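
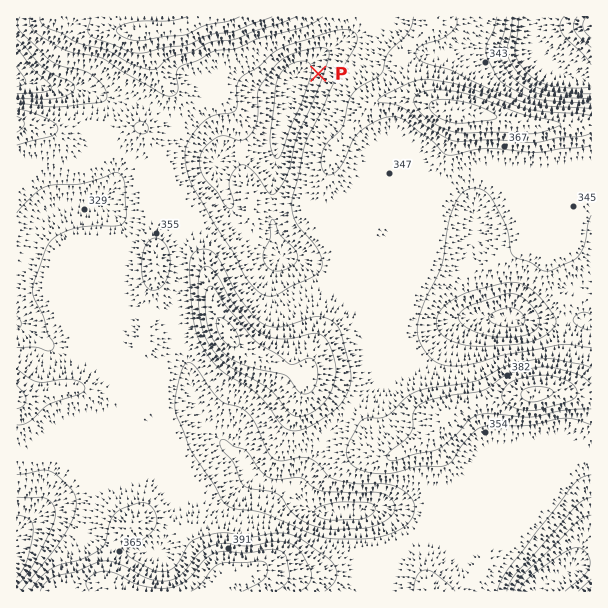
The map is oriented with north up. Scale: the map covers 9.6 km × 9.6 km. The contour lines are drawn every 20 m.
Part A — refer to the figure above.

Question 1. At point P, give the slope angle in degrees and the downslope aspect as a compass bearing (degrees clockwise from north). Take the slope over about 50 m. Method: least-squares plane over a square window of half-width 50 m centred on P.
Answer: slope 6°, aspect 285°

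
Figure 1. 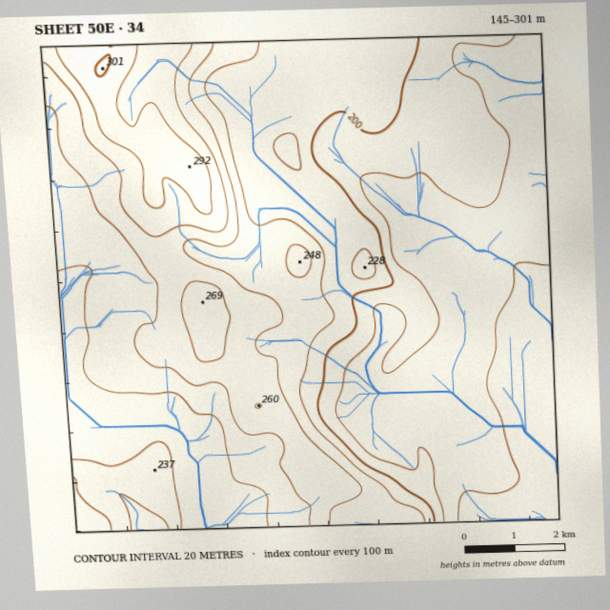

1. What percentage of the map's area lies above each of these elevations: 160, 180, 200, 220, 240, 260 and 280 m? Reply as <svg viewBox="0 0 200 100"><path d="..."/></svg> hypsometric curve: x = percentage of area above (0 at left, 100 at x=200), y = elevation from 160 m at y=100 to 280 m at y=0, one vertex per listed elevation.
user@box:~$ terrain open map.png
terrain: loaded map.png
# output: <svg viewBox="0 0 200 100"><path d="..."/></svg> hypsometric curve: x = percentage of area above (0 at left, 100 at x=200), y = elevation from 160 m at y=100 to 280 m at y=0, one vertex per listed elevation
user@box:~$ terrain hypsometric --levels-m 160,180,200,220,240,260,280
<svg viewBox="0 0 200 100"><path d="M187 100l-40-17-23-16-42-17-39-17-24-16-12-17"/></svg>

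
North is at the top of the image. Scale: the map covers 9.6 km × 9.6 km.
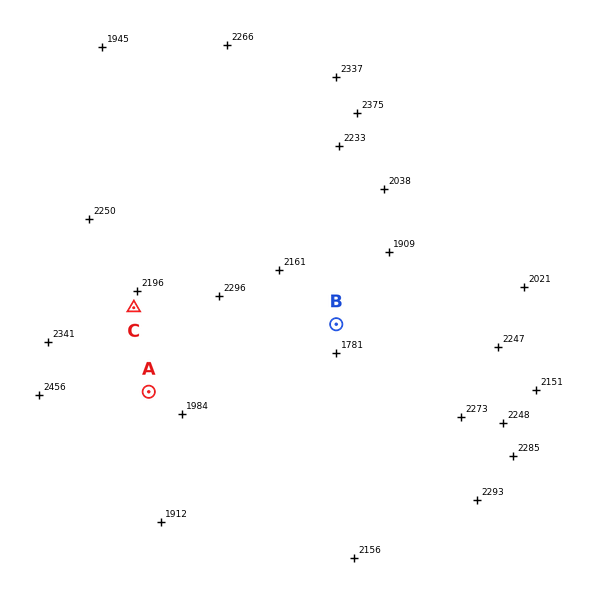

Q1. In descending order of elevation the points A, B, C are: C A B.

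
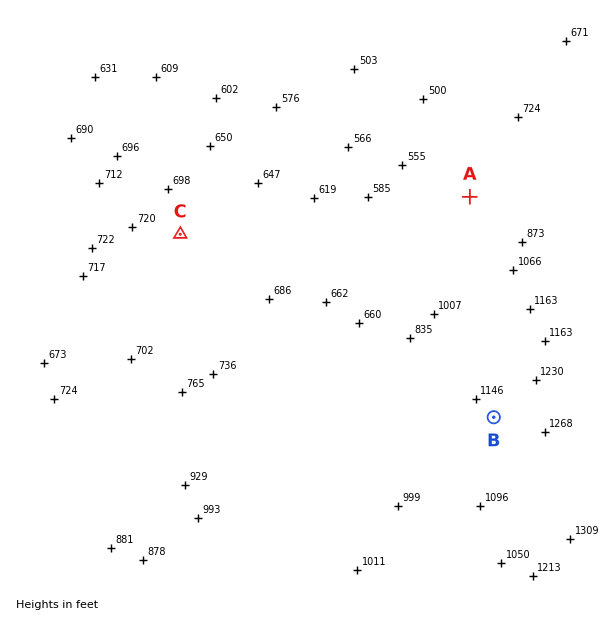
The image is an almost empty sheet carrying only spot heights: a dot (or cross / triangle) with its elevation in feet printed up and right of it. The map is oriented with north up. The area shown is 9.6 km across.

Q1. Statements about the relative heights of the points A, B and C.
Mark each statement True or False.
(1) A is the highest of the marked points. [False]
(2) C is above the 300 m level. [False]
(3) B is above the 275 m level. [True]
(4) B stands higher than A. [True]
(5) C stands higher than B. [False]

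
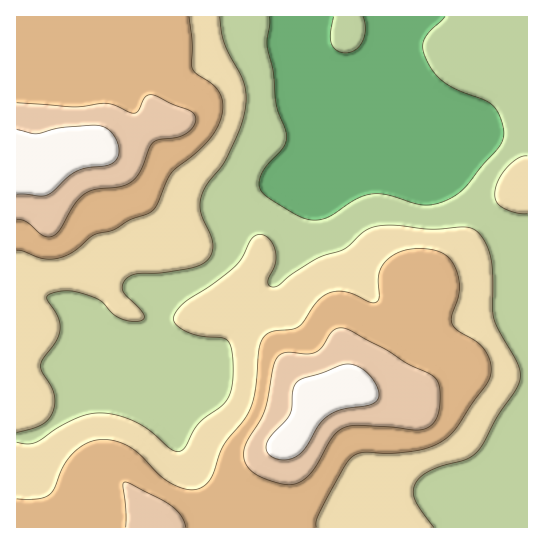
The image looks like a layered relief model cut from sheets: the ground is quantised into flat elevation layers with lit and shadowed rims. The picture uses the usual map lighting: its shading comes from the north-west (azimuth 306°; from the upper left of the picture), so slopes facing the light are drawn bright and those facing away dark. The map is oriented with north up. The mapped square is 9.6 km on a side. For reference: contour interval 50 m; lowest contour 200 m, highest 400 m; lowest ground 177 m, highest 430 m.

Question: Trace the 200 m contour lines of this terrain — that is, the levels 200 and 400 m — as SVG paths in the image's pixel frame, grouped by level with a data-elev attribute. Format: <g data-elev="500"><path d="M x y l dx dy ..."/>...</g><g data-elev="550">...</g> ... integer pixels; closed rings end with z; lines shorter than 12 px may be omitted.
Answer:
<g data-elev="200"><path d="M334 17l-4 17 1 9 6 7 9 3 9-3 8-9 2-12-2-12"/><path d="M445 17l-15 14-6 8-1 8 3 11 8 15 11 10 14 8 27 10 9 6 5 10 3 12 1 8-3 8-36 43-10 7-10 6-12 4-11 0-35-10-16-1-16 5-26 18-14 3-10-1-14-7-24-15-7-10 0-8 3-8 20-22 4-11-1-8-9-24-4-35-6-24 2-30"/></g><g data-elev="400"><path d="M278 459l12 0 10-5 7-9 13-22 11-9 11-5 25-3 9-4 2-4 1-7-4-8-5-8-12-9-12-2-43 14-6 4-4 8-1 17-2 7-4 7-15 14-5 10 0 5 2 4z"/><path d="M17 194l24 2 6-1 7-4 14-14 9-6 9-3 19-2 7-3 5-5 2-7-1-8-4-8-7-6-6-3-38 1-26 7-20-4"/></g>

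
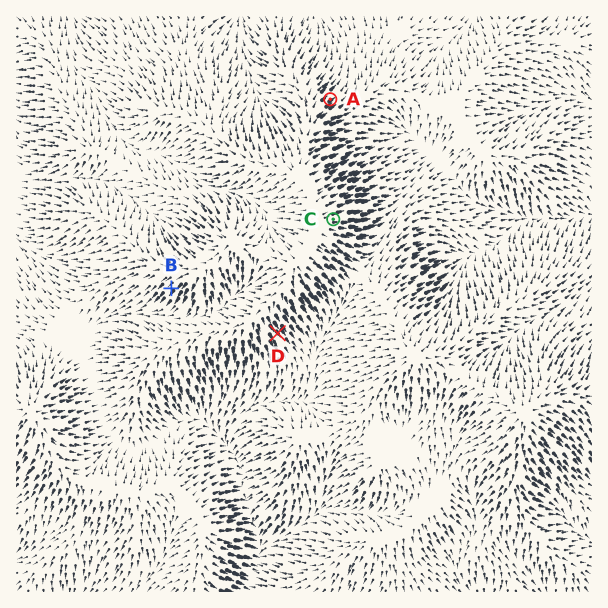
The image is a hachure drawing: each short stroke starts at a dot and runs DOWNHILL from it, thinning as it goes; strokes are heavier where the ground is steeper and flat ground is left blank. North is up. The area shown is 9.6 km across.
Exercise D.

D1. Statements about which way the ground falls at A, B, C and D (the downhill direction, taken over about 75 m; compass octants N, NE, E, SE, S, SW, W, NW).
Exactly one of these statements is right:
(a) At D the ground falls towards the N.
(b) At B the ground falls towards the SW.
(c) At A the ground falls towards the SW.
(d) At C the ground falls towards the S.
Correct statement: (b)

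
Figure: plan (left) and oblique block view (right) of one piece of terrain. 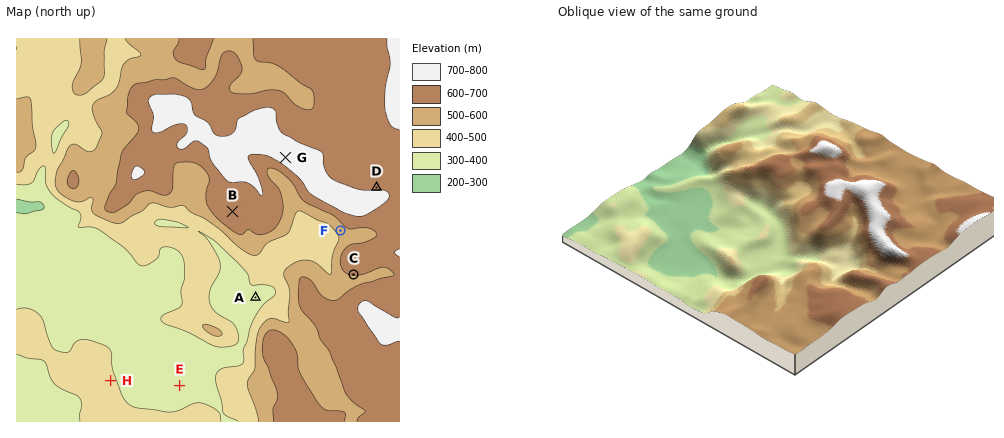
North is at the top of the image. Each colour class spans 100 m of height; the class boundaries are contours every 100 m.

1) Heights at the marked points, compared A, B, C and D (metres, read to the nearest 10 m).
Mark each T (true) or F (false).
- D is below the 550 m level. F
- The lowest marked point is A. T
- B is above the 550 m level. T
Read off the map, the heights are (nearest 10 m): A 390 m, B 660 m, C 610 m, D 690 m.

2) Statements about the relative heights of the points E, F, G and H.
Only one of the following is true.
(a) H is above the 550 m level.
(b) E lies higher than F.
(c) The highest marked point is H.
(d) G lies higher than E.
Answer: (d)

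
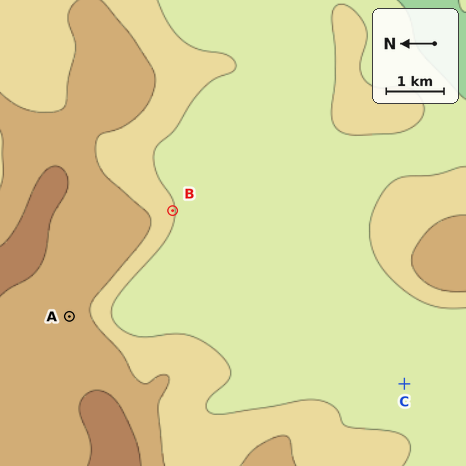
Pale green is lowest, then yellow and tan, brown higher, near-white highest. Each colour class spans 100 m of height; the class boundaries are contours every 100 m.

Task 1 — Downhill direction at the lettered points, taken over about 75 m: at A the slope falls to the SE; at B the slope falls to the S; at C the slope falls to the E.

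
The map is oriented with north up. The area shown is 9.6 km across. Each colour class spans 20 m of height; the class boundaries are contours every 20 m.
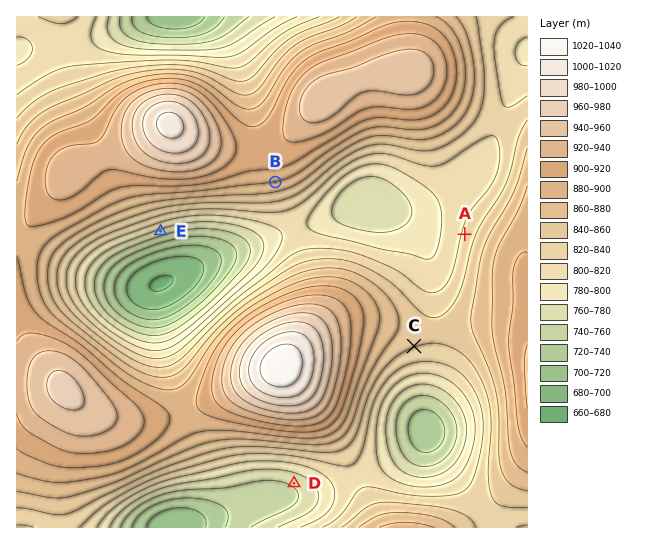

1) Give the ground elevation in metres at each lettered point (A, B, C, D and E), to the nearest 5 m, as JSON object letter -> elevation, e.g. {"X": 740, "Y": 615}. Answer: {"A": 825, "B": 880, "C": 840, "D": 765, "E": 775}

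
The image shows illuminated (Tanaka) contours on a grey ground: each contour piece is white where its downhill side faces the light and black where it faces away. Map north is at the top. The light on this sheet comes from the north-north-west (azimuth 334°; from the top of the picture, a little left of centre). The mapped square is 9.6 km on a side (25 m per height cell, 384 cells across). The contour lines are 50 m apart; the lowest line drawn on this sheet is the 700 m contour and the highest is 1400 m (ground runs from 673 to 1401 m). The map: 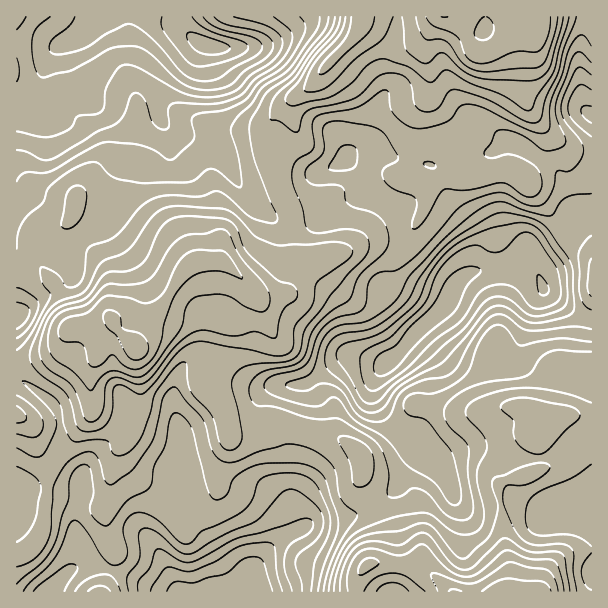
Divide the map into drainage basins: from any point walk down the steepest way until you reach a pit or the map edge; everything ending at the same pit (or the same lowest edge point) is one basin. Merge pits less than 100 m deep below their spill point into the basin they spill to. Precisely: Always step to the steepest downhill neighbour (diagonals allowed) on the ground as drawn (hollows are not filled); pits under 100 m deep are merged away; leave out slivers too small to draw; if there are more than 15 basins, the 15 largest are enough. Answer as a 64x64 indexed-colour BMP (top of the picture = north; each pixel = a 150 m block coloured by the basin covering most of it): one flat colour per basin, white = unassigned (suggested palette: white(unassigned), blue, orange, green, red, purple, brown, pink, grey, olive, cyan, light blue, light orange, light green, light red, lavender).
<image width="64" height="64" href="data:image/bmp;base64,Qk12CAAAAAAAAHYAAAAoAAAAQAAAAEAAAAABAAQAAAAAAAAIAAATCwAAEwsAABAAAAAAAAAA////ALR3HwAOf/8ALKAsACgn1gC9Z5QAS1aMAMJ34wB/f38AIr28AM++FwDox64AeLv/AIrfmACWmP8A1bDFADMzMzMzMzMzMzMzMzMzMzMzMzMiIiIiIhERERIiIiIiMzMzMzMzMzMzMzMzMzMzMzMzMyIiIiIhEREREiIiIiIzMzMzMzMzMzMzMzMzMzMzMzMzMiIiIRERERESIiIiIjMzMzMzMzMzMzMzMzMzMzMzMzMzERERERERERIiIiIiMzMzMzMzMzMzMzMzMzMzMzMzMzMxERERERERIiIiIiIzMzMzMzMzMzMzMzMzMzMzMzMzMzEREREREREiIiIiIjMzMzMzMzMzMzMzMzMzMzMzMzMzMRERERERESIiIiIiMzMzMzMzMzMzMzMzMzMzMzMzMzMxERERERERIiIiIiIzMzMzMzMzMzMzMzMzMzMzMzMzMxEREREREREiIiIiIjMzMzMzMzMzMzMzMzMzMzMzMzMzERERERERESIiIiIiMzMzMzMzMzMzMzMzMzMzMzMzMzERERERERERIiIiIiIzMzMzMzMzMzMzMzMzMzMzMzMzMREREREREREiIiIiIjMzMzMzMzMzMzMzMzMzMzMzMzMRERERERERERIiIiIiMzMzMzMzMzMzMzMzMzMzMzMzMxEREREREREREREiIiIzMzMzMzMzMzMzMzMzMzMzMzMzERERERERERERESIiIjMzMzMzMzMzMzMzMzMzMzMzMzMRERERERERERERIiIiMzMzMzMzMzMzMzMzMzMzMzMzMREREREREREREREiIiIzMzMzMzMzMzMzMzMzMzMzMxERERERERERERERERIiIjMzMzMzMzMzMzMzMxMzMzEREREREREREREREREREiIiMzMzMzMzMzMzMzMxERERERERERERERERERERERESIjMzMzMzMzMzMzMzMzERERERERERERERERERERERERMzMzMzMzMzMzMzMzMzERERERERERERERERERERERERETMzMzMzMzMzMzMzMzERERERERERERERERERERERERERMzMzMzMzMzMzMzMzMREREREREREREREREREREREREREzMzMzMzMzMzMzMzMxERERERERERERERERERERERERERMzMzMzMzMzMzMzMzERERERERERERERERERERERERERERFERDMzMzMzMzMzMxEREREREREREREREREREREREREREUREQzMzMzMzMzMzERERERERERERERERERERERERERERRERDMzMzIjMzMzMRERERERERERERERERERERERERERFEREQiMzIiMzMzMxEREREREREREREREREREREREREREURERCIiIiIjMzMzERERERERERERERERERERERERERERRERCIiIiIiIzMzMRERERERERERERERERERERERERERFEREIiIiIiIiMzMREREREREREREREREREREREREREREUREQiIiIiIiIzMxEREiIhERERERERERERERERERERERREQiIiIiIiIiMzEREiIiIRERERERERERERERERERERFEQiIiIiIiIiIjMREiIiIhERERERERERERERERERERESIiIiIiIiIiIiIxEiIiIiERERERERERERERERERERERIiIiIiIiIiIiIiIiIiIiIREREREREREREREREREREREiIiIiIiIiIiIiIiIiIiIhERERERERERERERERERERESIiIiIiIiIiIiIiIiIiIiERERERERERERERERERERERIiIiIiIiIiIiIiIiIiIiIREREREREREREREREREREREiIiIiIiIiIiIiIiIiIiIhERERERERERERERERERERESIiIiIiIiIiIiIiIiIiIhERERERERERERERERERERERIiIiIiIiIiIiIiIiIiIiEREREREREREREREREREREREiIiIiIiIiIiIiIiIiIiIRERERERERERERERERERERESIiIiIiIiIiIiIiIiIiIRERERERERERERERERERERERIiIiIiIiIiIiIiIiIiIhEREREREREREREREREREREREiIiIiIiIiIiIiIiIiIiERERERERERERERERERERERESIiIiIiIiIiIiIiIiIiIRERERERERERERERERERERERIiIiIiIiIiIiIiIiIiIhEREREREREREREREREREREREiIiIiIiIiIiIiIiIiIhERERERERERERERERERERERESIiIiIiIiIiIiIiIiIiERERERERERERERERERERERERIiIiIiIiIiIiIiIiIiIREREREREREREREREREREREREiIiIiIiIiIiIiIiIiIiERERERERERERERERERERERESIiIiIiIiIiIiIiIiIiIhERERERERERERERERERERERIiIiIiIiIiIiIiIiIiIiIhEREREREREREREREREREREiIiIiIiIiIiIiIiIiIiIiIRERERERERERERERERERESIiIiIiIiIiIiIiIiIiIiIiERERERERERERERERERERIiIiIiIiIiIiIiIiIiIiIiIhEREREREREREREREREREiIiIiIiIiIiIiIiIiIiIiIiERERERERERERERERERESIiIiIiIiIiIiIiIiIiIiIiIhERERERERESIRERERERIiIiIiIiIiIiIiIiIiIiIiIiIRERERERESIiIREREREiIiIiIiIiIiIiIiIiIiIiIiIiERERERERIiIiIhERESIiIiIiIiIiIiIiIiIiIiIiIiIRERERERIiIiIiERER"/>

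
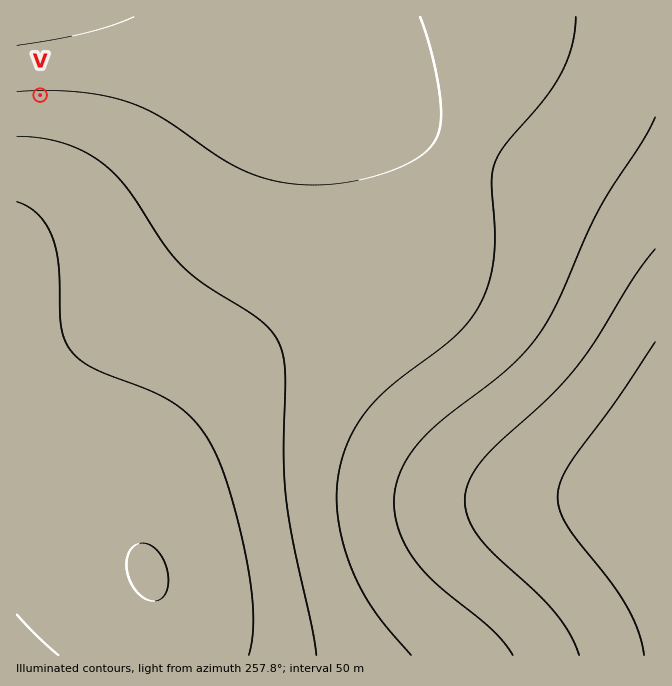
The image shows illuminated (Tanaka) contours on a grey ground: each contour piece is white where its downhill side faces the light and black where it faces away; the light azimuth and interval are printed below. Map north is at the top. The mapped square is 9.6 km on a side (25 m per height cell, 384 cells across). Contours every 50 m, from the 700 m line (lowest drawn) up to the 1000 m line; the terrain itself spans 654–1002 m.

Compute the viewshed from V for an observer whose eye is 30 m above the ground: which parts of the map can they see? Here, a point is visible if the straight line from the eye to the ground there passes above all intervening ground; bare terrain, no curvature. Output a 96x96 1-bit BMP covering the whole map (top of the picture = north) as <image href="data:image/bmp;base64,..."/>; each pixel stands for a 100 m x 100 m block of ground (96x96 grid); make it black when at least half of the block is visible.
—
<image width="96" height="96" href="data:image/bmp;base64,Qk2+BAAAAAAAAD4AAAAoAAAAYAAAAGAAAAABAAEAAAAAAIAEAAATCwAAEwsAAAIAAAAAAAAA////AAAAAAAAAAAAAAAAAAAAAAAAAAAAAAAAAAAAAAAAAAAAAAAAAAAAAAAAAAAAAAAAAAAAAAAAAAAAAAAAAAAAAAAAAAAAAAAAAAAAAAAAAAAAAAAAAAAAAAAAAAAAAAAAAAAAAAAAAAAAAAAAAAAAAAAAAAAAAAAAAAAAAAAAAAAAAAAAAAAAAAAAAAAAAAAAAAAAAAAAAAAAAAAAAAAAAAAAAAAAAAAAAAAAAAAAAAAAAAAAAAAAAAAAAAAAAAAAAAAAAAAAAAAAAAAAAAAAAAAAAAAAAAAAAAAAAAAAAAAAAAAAAAAAAAAAAAAAAAAAAAAAAAAAAAAAAAAAAAAAAAAAAAAAAAAAAAAAAAAAAAAAAAAAAAAAAAAAAAAAAAAAAAAAAAAAAAAAAAAAAAAAAAAAAAAAAAAAAAAAAAAAAAAAAAAAAAAAAAAAAAAAAAAAAAAAAAAAAAAAAAAAAAAAAAAAAAAAAAAAAAAAAAAAAAAAAAAAAAAAAAAAAAAAAAAAAAAAAAAAAAAAAAAAAAAAAAAAAAAAAAAAAAAAAAAAAAAAAAAAAAAAAAAAAAAAAAAAAAAAAAAAAAAAAAAAAAAAAAAAAAAAAAAAAAAAAAAAAAAAAAAAAAAAAAAAAAAAAAAAAAAAAAAAAAAAAAAAAAAAAAAAAAAAAAAAAAAAAAAAAAAAAAAAAAAAAAAAAAAAAAAAAAAAAAAAAAAAAAAAAAAAAAAAAAAAAAAAAAAAAAAAAAAAAAAAAAAAAAAAAAAAAAAAAAAAAAAAAAAAAAAAAAAAAAAAAAAAAAAAAAAAAAAAAAAAAAAAAAAAAAAAAAAAAAAAAAAAAAAAAAAAAAAAAAAAAAAAAAAAAAAAAAAAAAAAAAAAAAOAAAAAAAAAAAAAAA/wAAAAAAAAAAAAAB/8AAAAAAAAAAAAAD//AAAAAAAAAAAAAH//gAAAAAAAAAAAAH//4AAAAAAAAAAAAP//8AAAAAAAAAAAAf//+AAAAAAAAAAAA////AAAAAAAAAAAA////gAAAAAAAAAAB////gAAAAAAAAAAD////wAAAAAAAAAAD////4AAAAAAAAAAH////4AAAAAAAAAAP////8AAAAAAAAAAf////+AAAADAAAAA/////+AAAAD8AAAA//////AAAAD/gAAD//////AAAAD/4AAH//////gAAAD/+AAP//////wAAAD//gA///////wAAAD//4B///////4AAAD///////////4AAAD///////////8AAAD///////////8AAAD///////////8AAAD///////////+AAAD///////////+AAAD///////////+AAAD////////////AAAD////////////AAAD////////////AAAD////////////AAAD////////////AAAD////////////AAAD////////////AAAD////////////AAAD////////////AAAD////////////AAAD////////////AAAD////////////AAAA="/>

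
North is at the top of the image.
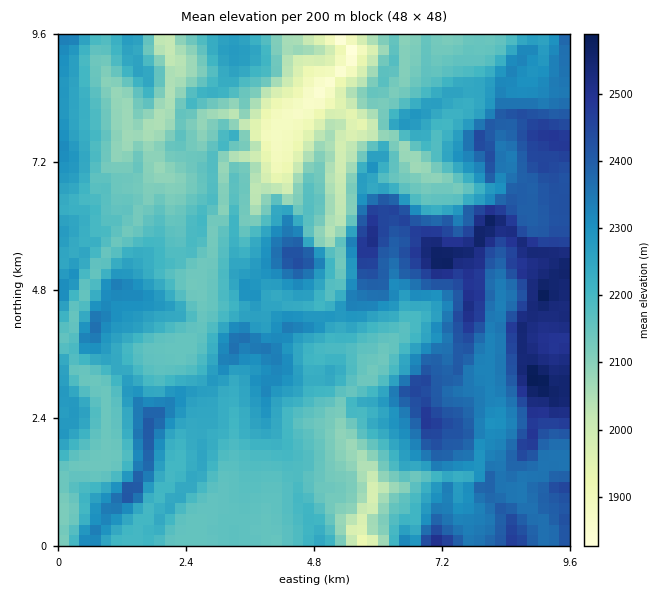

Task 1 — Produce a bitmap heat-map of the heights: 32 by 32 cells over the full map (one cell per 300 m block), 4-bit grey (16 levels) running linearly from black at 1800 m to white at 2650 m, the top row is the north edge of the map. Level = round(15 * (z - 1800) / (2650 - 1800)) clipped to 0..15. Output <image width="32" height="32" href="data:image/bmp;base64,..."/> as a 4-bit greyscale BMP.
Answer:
<image width="32" height="32" href="data:image/bmp;base64,Qk12AgAAAAAAAHYAAAAoAAAAIAAAACAAAAABAAQAAAAAAAACAAATCwAAEwsAABAAAAAAAAAAAAAAABEREQAiIiIAMzMzAERERABVVVUAZmZmAHd3dwCIiIgAmZmZAKqqqgC7u7sAzMzMAN3d3QDu7u4A////AGiYd3ZmZmZ3hjNZnLqry6tnmXeGZmZmd3U0Z4qpqrqrZ5qXh2ZmZndmU1Z5maqqq2eJuXh3Z2Z3ZlRGeJmqqrtmZ5qHh2d3d2ZUV3iImqqqdmZ6h4h3d3dlVWiaqpq7qodmipeId3d3ZVZ4q7qZrKqYZoqoiHeIdmVniby7may8iGaKqYh4iHdmd4q7upmszYdmmImIiJmHdnebu6qZvd2GZ4d3iIiZmIhmebu6mr7td4h2ZniZmZd3dmirqprN3WiYdmZnmqmYd3ZniaupzcxoqYh3Z4qZmYiHdnmsqs3Nd5mYiHZ4iJiJmYd4rLq93YaJmYdmeJiId6qomazKrO2XeZh2ZnmYmYabqau8ur3diGiId2Z4mbuWnKvN3MrM3Yh2d3d2d4q6dqy7zd3bzdyIdmd2dnd5p1Wcu8y83Mu7iHdmZnZmZ5dUfLyqqt26u4d2ZmZnZkdmZGq6dniauruHdmZVZ2ZERmRodmZmiaq7mGZmVWdWQjVUaXZVeKqru5h1VVZmVDIkVEeFZ4m6q8yYdVVWZnYxI0Q0ZneJuqzMiHVVRlVUMhI0M2mHeKu7u4h1VlZ2VUIhI0VniIiKqqqHZWdVd3ZkMhJGZmeIiZmal2Z4ZFaIdkIhJWZmd3mZmpdnh1RXiIZEMhNmZmZnmZqYd4dFZ4h2VDEkZmZmZniK"/>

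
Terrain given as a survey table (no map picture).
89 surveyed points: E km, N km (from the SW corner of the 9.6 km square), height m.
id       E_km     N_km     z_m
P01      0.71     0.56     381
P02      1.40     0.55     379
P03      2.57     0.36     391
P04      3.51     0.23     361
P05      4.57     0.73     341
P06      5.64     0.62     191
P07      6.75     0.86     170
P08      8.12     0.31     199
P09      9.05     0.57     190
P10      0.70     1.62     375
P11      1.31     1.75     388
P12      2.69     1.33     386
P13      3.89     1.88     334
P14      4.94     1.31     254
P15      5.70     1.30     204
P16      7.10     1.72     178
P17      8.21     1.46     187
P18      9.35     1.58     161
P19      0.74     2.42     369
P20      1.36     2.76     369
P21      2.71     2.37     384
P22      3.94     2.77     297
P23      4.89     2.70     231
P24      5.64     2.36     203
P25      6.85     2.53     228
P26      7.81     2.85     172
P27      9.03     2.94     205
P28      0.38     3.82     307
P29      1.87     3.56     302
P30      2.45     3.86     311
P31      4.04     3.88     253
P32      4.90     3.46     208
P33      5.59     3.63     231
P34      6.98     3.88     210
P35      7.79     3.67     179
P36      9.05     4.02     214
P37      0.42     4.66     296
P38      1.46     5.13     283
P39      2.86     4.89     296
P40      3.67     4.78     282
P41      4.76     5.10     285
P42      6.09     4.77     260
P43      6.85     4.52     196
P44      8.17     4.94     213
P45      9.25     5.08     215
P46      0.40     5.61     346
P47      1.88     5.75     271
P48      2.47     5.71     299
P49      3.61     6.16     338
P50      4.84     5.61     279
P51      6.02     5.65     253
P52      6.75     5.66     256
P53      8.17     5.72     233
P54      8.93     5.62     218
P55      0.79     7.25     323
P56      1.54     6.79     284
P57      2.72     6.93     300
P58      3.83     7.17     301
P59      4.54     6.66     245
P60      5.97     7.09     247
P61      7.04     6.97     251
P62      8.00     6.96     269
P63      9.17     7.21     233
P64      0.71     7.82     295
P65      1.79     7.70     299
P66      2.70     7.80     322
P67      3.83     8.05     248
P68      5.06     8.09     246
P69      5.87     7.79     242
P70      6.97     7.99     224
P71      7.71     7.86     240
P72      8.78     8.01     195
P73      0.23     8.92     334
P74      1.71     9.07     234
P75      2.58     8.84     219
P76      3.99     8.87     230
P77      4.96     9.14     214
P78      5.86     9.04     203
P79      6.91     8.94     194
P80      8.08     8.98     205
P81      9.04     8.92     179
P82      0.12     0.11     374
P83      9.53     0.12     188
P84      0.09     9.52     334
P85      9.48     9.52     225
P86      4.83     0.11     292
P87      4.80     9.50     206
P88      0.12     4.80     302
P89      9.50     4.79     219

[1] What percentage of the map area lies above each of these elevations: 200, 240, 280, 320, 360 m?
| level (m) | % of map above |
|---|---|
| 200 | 86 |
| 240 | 58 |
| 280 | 39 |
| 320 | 21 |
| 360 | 10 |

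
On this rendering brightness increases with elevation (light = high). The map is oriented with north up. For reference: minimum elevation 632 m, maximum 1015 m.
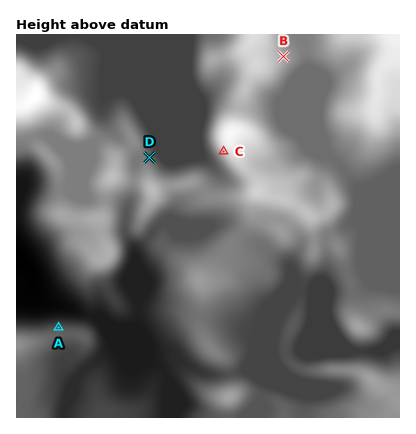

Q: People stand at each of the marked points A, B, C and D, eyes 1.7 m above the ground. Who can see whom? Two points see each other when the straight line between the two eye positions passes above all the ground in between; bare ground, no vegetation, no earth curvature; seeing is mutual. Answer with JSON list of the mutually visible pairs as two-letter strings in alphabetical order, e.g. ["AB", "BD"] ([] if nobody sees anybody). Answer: ["AC", "CD"]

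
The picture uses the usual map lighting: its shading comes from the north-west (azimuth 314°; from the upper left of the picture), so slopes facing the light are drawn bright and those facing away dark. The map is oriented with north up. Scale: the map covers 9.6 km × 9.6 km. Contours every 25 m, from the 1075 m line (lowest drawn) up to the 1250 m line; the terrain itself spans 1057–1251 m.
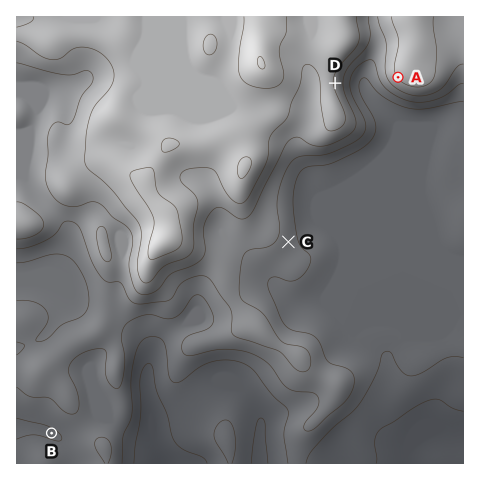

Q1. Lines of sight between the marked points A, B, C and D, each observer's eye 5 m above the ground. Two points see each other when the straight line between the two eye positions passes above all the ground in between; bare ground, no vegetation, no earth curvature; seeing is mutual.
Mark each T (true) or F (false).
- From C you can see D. F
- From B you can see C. F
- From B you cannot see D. T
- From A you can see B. F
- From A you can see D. T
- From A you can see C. T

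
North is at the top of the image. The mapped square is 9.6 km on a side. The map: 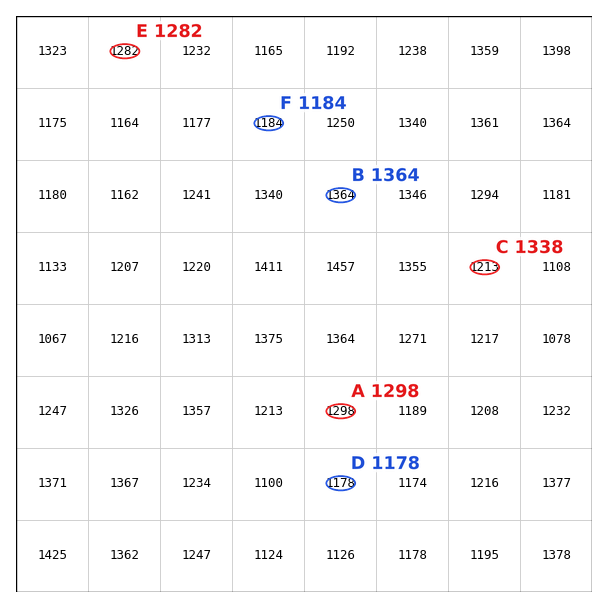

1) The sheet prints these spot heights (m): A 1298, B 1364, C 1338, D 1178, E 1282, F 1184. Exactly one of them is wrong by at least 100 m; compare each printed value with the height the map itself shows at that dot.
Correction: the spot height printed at C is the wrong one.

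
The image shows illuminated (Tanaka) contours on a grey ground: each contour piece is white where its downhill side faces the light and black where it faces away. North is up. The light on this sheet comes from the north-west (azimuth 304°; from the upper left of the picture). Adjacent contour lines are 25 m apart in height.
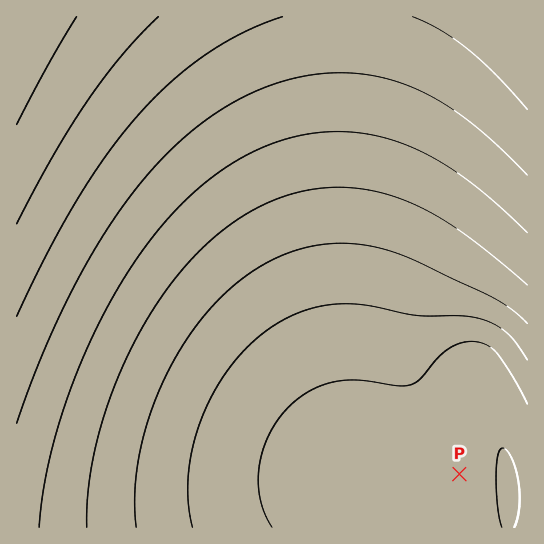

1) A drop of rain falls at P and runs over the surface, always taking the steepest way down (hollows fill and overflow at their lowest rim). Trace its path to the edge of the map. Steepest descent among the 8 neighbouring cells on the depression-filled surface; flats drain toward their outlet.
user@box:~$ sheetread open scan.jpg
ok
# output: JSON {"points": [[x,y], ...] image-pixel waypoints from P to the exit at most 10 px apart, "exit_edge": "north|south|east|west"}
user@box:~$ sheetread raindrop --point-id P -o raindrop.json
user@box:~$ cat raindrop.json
{"points": [[459, 474], [470, 474], [481, 474], [491, 474], [499, 477], [499, 487], [499, 498], [501, 509], [503, 519], [509, 527]], "exit_edge": "south"}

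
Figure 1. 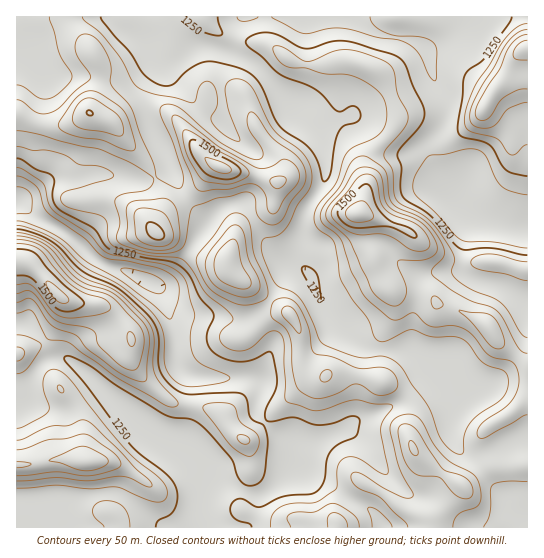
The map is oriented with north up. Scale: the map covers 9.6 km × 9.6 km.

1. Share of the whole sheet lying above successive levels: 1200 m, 93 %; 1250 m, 74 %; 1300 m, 49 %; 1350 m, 27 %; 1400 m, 13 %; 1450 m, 5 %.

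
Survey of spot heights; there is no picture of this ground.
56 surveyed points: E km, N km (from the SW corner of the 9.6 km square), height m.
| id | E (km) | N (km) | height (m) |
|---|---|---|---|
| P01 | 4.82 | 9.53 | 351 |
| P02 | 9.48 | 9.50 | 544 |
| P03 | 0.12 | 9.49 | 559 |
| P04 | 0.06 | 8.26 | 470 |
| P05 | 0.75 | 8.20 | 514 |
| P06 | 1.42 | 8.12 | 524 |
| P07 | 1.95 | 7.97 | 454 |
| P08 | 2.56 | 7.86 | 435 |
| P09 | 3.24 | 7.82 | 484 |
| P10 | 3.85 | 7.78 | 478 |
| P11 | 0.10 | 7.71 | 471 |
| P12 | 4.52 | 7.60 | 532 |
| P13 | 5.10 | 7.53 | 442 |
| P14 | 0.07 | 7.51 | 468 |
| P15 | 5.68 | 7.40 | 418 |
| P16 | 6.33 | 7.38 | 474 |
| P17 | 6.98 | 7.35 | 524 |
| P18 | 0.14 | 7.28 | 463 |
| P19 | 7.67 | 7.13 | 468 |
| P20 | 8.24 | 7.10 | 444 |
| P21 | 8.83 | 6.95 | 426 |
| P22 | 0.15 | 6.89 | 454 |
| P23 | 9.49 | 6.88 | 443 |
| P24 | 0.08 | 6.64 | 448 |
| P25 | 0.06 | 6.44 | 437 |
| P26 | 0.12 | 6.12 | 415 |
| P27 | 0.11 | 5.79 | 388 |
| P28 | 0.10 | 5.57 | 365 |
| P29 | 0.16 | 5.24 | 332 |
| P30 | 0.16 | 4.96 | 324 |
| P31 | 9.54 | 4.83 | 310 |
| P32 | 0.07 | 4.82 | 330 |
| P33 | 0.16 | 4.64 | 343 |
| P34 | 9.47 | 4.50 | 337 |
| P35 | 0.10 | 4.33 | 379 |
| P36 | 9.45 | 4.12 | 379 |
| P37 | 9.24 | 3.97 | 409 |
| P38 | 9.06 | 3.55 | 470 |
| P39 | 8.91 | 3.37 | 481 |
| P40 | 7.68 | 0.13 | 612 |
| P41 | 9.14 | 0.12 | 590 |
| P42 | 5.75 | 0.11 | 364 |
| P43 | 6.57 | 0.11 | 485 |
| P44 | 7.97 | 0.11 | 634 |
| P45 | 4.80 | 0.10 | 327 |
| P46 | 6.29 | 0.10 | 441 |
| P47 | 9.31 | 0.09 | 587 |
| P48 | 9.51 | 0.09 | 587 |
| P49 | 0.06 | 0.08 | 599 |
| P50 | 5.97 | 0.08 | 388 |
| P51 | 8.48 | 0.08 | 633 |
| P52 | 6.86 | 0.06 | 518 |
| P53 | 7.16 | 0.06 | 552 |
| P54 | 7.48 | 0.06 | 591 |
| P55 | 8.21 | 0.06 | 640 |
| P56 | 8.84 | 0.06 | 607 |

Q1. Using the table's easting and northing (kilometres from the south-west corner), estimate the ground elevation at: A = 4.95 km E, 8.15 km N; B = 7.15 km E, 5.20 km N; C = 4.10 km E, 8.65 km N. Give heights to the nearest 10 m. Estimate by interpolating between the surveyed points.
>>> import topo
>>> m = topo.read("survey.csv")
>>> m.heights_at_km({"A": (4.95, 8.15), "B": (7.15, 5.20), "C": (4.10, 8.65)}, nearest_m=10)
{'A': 430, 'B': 440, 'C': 420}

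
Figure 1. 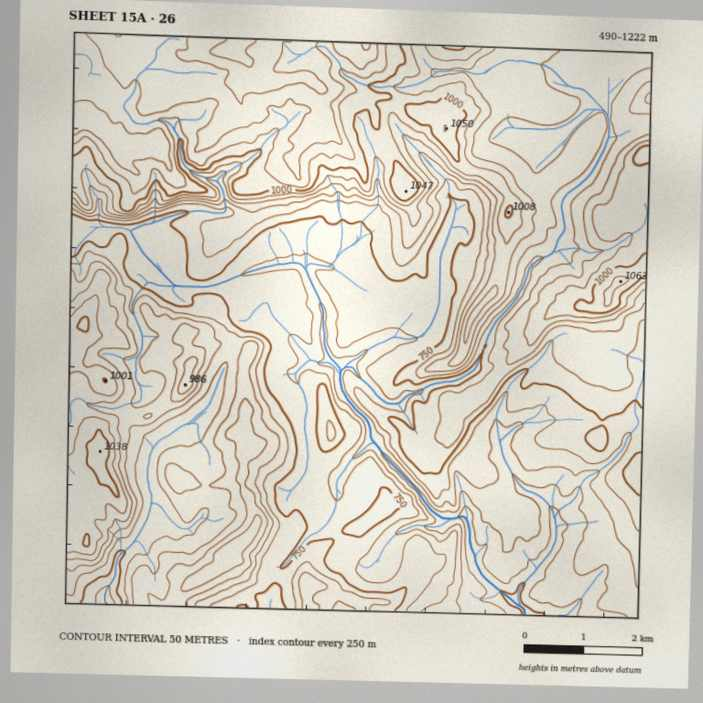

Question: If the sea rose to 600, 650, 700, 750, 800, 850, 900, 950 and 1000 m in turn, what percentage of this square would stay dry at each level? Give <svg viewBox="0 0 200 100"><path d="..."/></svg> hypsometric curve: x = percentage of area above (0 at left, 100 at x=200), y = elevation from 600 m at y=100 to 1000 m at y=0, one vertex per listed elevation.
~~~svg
<svg viewBox="0 0 200 100"><path d="M191 100l-9-12-12-13-34-13-24-12-27-12-24-13-16-13-16-12"/></svg>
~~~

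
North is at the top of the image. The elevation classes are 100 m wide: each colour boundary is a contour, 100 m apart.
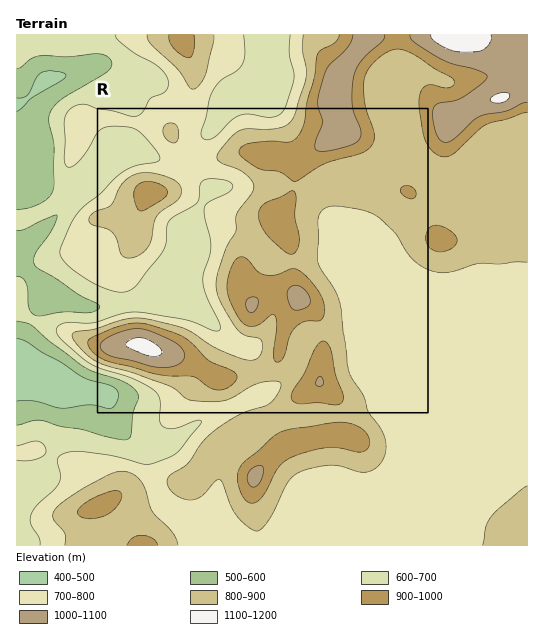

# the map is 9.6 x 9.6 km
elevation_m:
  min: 410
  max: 1130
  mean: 790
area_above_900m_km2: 14.5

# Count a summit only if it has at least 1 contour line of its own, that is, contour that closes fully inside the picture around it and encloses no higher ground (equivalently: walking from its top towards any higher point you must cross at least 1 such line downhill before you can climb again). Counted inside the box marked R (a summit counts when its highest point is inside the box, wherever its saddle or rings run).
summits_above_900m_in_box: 6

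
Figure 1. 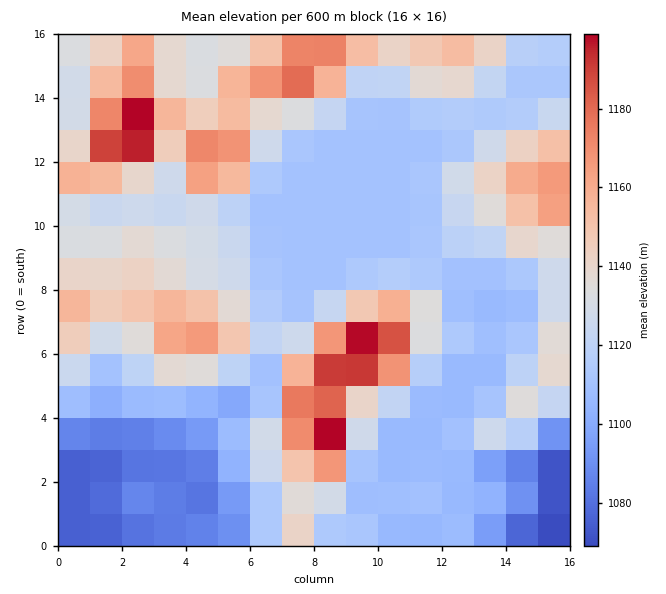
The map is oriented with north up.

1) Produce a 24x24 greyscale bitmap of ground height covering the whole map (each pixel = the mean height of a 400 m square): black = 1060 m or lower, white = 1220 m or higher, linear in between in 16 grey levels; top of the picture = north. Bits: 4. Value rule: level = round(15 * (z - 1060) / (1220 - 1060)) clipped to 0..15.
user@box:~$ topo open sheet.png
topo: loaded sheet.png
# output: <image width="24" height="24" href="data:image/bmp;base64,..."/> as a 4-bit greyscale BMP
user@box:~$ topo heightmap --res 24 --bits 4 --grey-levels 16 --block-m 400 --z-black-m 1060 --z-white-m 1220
<image width="24" height="24" href="data:image/bmp;base64,Qk2WAQAAAAAAAHYAAAAoAAAAGAAAABgAAAABAAQAAAAAACABAAATCwAAEwsAABAAAAAAAAAAAAAAABEREQAiIiIAMzMzAERERABVVVUAZmZmAHd3dwCIiIgAmZmZAKqqqgC7u7sAzMzMAN3d3QDu7u4A////ABEiIiM0eFVUREQyEREiIiI1eGRVRFVDIREjMiJFZ4VFVURDIREiIiNGeaZERUMyISIiIjNXitlURFVUITIzMzRWjOpUREV3U0RERERFfMllVERXdWVFZlVEfMqpZERGd3ZVeIdlat3chURFd4dmiqqGV63tllVVZ5h3mqmGVXm8l1REZ5mImYh1VVeJhlREV4iIh3ZlVVVWVVRVV3d3d3dlVVVVVVVWZ3d3d2ZlVVVVVWZoh2ZmZmZVVVVVVWZ4qodmZnhlVVVVVWeJqpqpdqyVVVVVVWeJqnrdp6ynVVVVVVZ4mWjeyIqXZVVVVVVmeGe9uHmYh3VVVWVVVmerl3iqq6dVZ3ZVVXeah3eavKh2eIhlVXaKh3d3qruYiJmGVg=="/>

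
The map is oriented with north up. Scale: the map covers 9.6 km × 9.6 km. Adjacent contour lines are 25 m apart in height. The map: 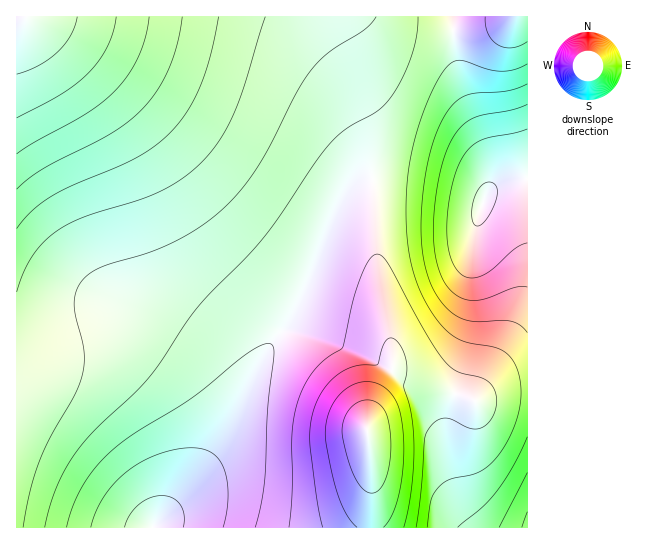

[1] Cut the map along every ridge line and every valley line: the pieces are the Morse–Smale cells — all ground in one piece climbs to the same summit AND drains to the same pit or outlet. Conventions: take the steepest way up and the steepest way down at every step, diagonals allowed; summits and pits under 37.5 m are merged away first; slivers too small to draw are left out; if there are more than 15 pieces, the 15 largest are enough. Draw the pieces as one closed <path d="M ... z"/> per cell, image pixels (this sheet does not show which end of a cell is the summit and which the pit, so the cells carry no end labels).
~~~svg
<path d="M101 16l-78 0-7 2 1 510 136 0 38-45 24-33 48-93 12-18 10-10 16-32 27-72 13-27 14-14 17-5-5-32-14-30-14-20-24-24-18-13-22-11-41-12-72-13z"/><path d="M371 180l-16 4-14 14-13 27-27 72-16 32-10 10-12 18-48 93-24 33-37 45 217-1 1-53-5-49 8-26 17-28 1-6-2-26-12-60-4-80z"/><path d="M527 179l-28 6-8 4-8 11-12-8-30-8-42-5-25 0-2 2 7 98 12 60 2 26-1 6-17 28-4 14 14-23 13-11 53 13 24 9 23-9 30-3z"/><path d="M453 16l-352 1 61 7 60 11 37 9 28 11 28 18 33 36 15 26 10 45 26-1 42 5 30 8 12 8 9-19 0-15-7-24-25-65-7-36z"/><path d="M402 379l-7 1-14 15-10 19-4 12 5 48-1 53 156 1 1-138-14-1-16 3-23 9-24-9z"/><path d="M527 16l-74 1 0 24 7 36 31 82 1 22-3 11 10-7 29-7z"/>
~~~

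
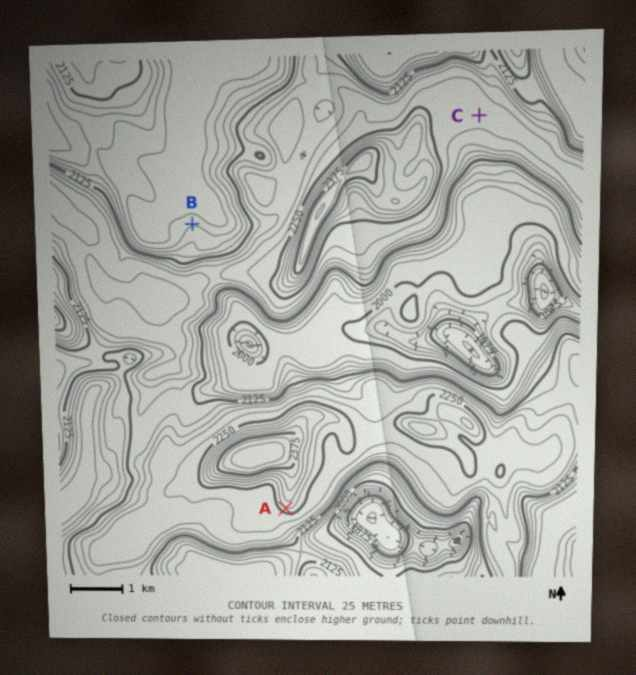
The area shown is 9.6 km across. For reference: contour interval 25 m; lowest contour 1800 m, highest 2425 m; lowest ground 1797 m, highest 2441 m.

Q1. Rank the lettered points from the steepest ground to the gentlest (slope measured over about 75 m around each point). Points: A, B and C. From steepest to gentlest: A B C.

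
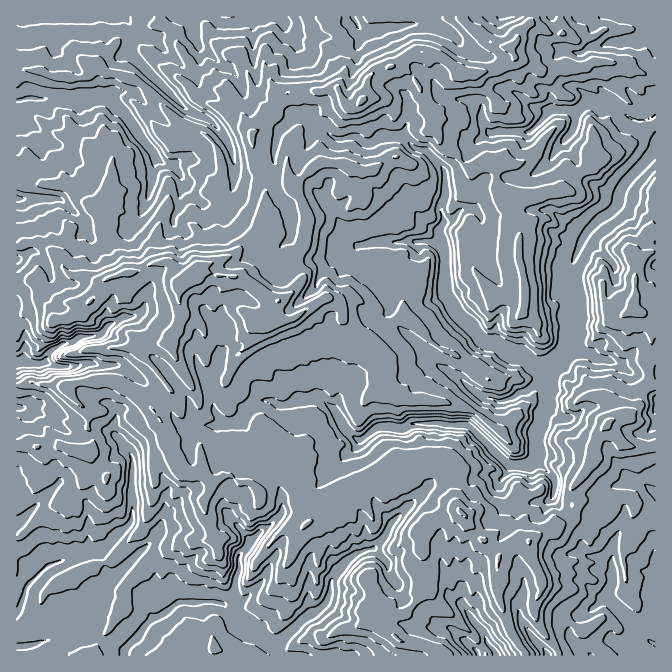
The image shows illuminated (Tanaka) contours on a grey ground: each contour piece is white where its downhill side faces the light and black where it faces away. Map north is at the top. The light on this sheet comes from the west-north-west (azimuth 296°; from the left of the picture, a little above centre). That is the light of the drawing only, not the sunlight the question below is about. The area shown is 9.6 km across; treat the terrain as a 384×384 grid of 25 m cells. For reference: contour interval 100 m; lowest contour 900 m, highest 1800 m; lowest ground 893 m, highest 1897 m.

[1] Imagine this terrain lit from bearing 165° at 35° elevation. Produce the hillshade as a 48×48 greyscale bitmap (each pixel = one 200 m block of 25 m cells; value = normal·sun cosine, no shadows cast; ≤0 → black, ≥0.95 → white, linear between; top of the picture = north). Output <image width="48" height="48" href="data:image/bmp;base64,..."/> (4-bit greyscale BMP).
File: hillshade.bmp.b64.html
<image width="48" height="48" href="data:image/bmp;base64,Qk32BAAAAAAAAHYAAAAoAAAAMAAAADAAAAABAAQAAAAAAIAEAAATCwAAEwsAABAAAAAAAAAAAAAAABEREQAiIiIAMzMzAERERABVVVUAZmZmAHd3dwCIiIgAmZmZAKqqqgC7u7sAzMzMAN3d3QDu7u4A////AKllV6yVVquHQ2pr3/7dyVEW67kvmNuKmauYZpy3VHl3VpyUa97buGRau6mOmry6mou7l4vKdDRFirznAEnKeZvLusfsq3ipumi7uWm7qWVXmszuoSR4es2qusvNzLZryoary4eru7zNqoze6EWHWLytqrye3MuLurdYvLeMzM7vvKnd3CSFeKvMqbyqqqu5q8plWKuJzczvx9fN3nAUmbrMqavHeaq6u93Kh3nIi9zN4put3vcUeLrMuozJu73KzM3e7Madhoq6yxid3v/YR7zNuGh77d3azJzd7e1s13imv7Nq3d7tInu9plM1rMzavKm83e+o64q6zftXm8zNsSeah1VCGrvLu8uJzd243Zi92s2nZ5u96zNDVDd4CLqamKy3rMy3zsmduou5hmmrzaZFVBEmVcypiqvLq5m2ncuJmYupl0R5q8qIdjAAc77LvLzNy5ame4iIiJmJqWEleJmGU5tiZGzO7ampiYfIeoiHd4iImXIAACIiGM+3ZlndulNVaJvKqZh2V4iIl2xgAAABe8q2MjfbpjRXq8yruLqZhmZmdq797bzMuUnIFDJ6t4iLu82pmrysyWd2abrv///+kiKaSJU0eN2ru824i7yrvKu6rLiru6l0fMd5U3dTSzMgFYh4qcmpy8vNzLmJhlRZzct4USEiWQABNGebq7jIzLu7u7qZmIi8gxSLcQAmeJyleZvMvavJrty7uruoiZu3ETfPxjibqc3+dSWIm8y7nv/su7qGealSOd3fyXvMypnv/5ITVsyrmu/u27lmipYjvM77mlfN25db7/2VV7q7l5zL3bmIiXRKvcrXiWR6yogzSu7sec3MqIWHa4iIiIWKq7ineWVFmJlVQ5zNiL7dylJaMjV4iamZmIiYiWZDh0Z3UhSKpTvKhTVHckWJh5uHl4mIqUM0d0SHQgACQgAjVHiHl3d3dUiGiImaukFXeqZkVWIAAAAASJmKupmHdlZ2iImqu3I1SWZFZpdCQjMyJqqJu7u7vMpliHiqzKUAFTNEaZqTN1VWVYmZq83czd2DaIiKztlAAzREeIq2GER3ZXiZes3cus25iZmc7/2VNKqYhnmZJUWJZniqmrvNzM2buYeL3ty4Q8uqdniJQmZoZ4eZ3LvNzcq5uodTaK3rUYZmd3mYVYZnaJd3vJd624nImqqmJK7uo1VmiHh1q8mGiJeHVTMSZI3JVWZ7UWm8yUV3dnY3qst1mKhoRWeER766ciMXszdmqlZnQ0JKh1NadZtXi+7sy7y7q7uRiCJVemZDIhOZdTeahGu6u9//25iZre3JW0FZqpiHd1eXY4q5ZVnNyordrLer25nO3KmrzN3d3dyXSadmV1VFVTF6vKrf/bze7e7t3cy7zdqFiXVDdmQAACAZ3Ly7vO7dze7ty3dld4Y4hWRGhVRDMzEAWstiSM3JiHd3d0RVREh4Z3RVRERWZWQAATMkmHqZuoZDRWVmREaHiFZhAhNYiHZkIAJqlRS7u5mZh3d2VVR4uEhBAgFXm3apYiWdcQC6dVaaqQ=="/>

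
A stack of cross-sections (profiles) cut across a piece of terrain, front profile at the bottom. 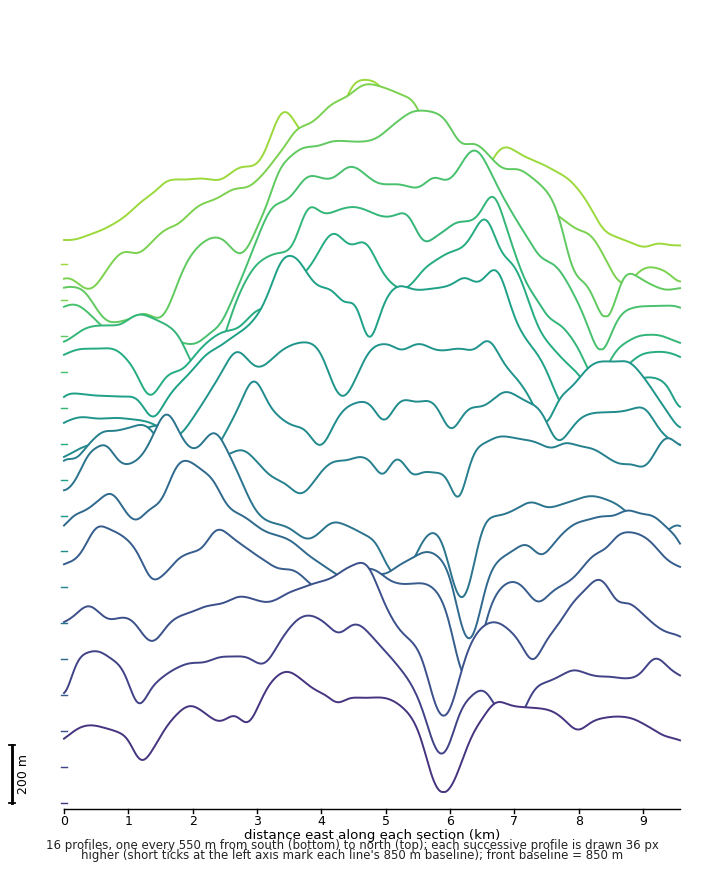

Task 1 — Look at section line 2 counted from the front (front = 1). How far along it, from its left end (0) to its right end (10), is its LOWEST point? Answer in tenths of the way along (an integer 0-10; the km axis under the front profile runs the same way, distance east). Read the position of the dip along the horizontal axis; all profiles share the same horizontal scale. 6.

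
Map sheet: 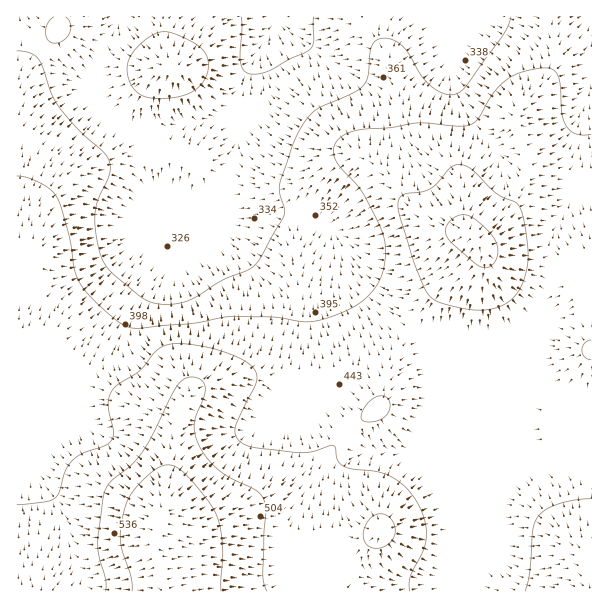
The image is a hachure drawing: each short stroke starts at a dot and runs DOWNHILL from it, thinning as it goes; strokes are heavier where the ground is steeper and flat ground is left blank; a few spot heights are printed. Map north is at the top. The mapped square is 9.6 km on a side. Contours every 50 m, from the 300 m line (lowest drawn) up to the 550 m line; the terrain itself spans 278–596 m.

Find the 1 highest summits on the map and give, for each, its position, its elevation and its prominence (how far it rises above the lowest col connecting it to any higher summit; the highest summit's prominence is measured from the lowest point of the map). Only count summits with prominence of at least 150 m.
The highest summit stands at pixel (155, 537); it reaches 596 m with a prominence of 318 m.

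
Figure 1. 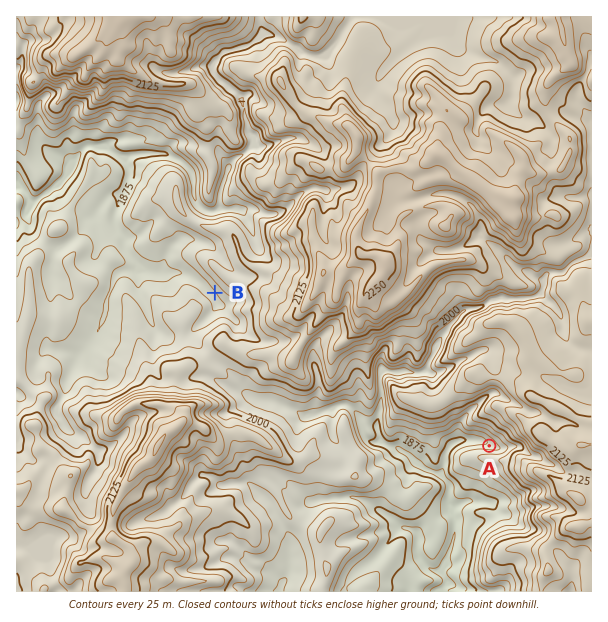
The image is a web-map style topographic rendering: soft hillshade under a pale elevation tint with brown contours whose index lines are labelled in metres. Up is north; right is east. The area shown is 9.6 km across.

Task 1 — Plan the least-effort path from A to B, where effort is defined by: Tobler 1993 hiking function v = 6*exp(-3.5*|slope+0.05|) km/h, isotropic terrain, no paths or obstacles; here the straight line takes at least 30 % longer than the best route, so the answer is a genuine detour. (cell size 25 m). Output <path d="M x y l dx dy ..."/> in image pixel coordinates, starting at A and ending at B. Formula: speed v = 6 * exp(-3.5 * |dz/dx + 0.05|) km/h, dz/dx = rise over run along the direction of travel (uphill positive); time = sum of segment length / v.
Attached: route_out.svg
<path d="M489 446l-16-8-8 0-3-1-18 0-9 4-15 0-6-3-6 0-6-3-1 0-9 5-3 0-3-2-5-4-1-3-6-3-15-15-21-11-12 0-6-3-3-3-3-1-6 0-12-6-9-9-3-2-11-10-3-6-7-8-3-6-8-7-10-21-2-2-6-3-1-1-5-11-6-3-7-7"/>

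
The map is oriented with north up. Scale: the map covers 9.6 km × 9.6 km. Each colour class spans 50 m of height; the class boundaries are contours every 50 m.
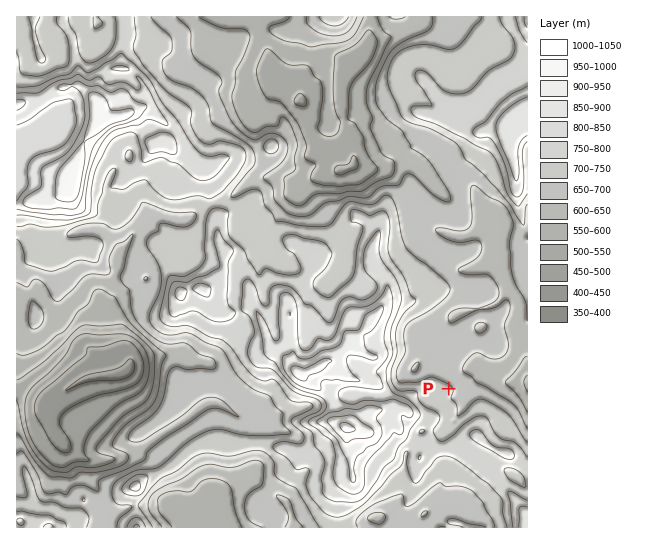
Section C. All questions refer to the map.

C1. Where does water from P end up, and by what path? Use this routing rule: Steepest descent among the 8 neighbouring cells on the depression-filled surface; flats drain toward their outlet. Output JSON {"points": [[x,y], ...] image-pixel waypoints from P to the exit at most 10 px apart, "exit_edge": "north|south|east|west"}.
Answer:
{"points": [[449, 389], [459, 378], [470, 369], [481, 370], [491, 379], [502, 381], [513, 382], [523, 382], [527, 382]], "exit_edge": "east"}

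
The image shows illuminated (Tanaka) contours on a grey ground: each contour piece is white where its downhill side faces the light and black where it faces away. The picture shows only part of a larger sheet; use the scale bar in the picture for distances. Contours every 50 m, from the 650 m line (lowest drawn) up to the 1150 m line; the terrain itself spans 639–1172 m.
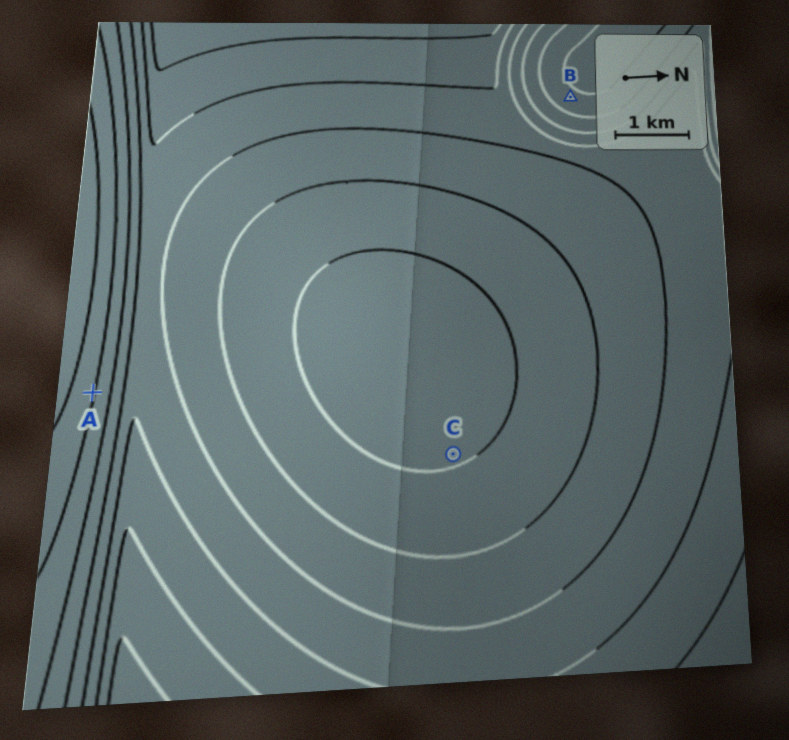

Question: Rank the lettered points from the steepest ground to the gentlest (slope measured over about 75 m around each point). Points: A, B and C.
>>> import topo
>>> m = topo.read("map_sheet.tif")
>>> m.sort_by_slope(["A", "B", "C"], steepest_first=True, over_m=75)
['A', 'B', 'C']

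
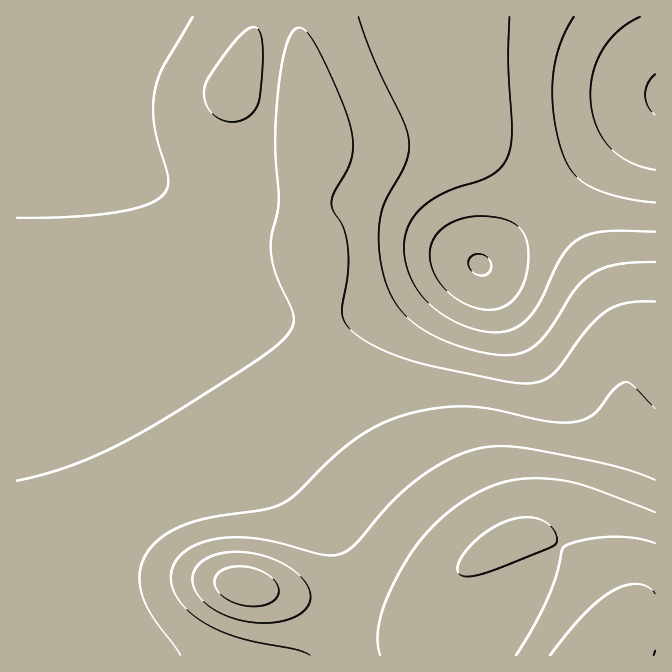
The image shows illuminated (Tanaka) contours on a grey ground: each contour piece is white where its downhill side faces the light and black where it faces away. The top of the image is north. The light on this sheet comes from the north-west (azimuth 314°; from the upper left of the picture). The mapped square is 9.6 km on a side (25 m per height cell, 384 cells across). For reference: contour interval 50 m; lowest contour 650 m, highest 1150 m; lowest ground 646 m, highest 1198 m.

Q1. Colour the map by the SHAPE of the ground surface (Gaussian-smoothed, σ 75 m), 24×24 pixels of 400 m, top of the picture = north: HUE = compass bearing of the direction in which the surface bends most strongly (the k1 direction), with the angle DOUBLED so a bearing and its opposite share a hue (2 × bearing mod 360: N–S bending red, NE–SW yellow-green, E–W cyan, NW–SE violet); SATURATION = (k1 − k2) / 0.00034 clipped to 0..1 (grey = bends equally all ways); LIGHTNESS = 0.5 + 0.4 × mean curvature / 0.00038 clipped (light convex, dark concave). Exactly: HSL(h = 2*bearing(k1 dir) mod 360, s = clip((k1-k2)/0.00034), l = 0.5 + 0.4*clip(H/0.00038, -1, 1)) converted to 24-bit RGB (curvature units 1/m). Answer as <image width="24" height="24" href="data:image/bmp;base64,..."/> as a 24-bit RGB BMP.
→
<image width="24" height="24" href="data:image/bmp;base64,Qk32BgAAAAAAADYAAAAoAAAAGAAAABgAAAABABgAAAAAAMAGAAATCwAAEwsAAAAAAAAAAAAAf36Af36BgHyBhHeAjGZ1nERTrSgcuEkBupYAhMMELL0ZMa5sSKKgrGx+tWpomZFnT5BdNpZgNZljUJZln5Rvx25x4W+DuHeRf36Af32BgniDjGmJoUaMwBeB3gBh8BgqwttdRf6VJP/jBsn5KobEU2iqx2eRt2qAkYJwT5NwNJ1oNaBgT6BVqqNqynpt1m98fn6BfnyCfXSHe1yXdzK7bwb+flX/x87/zOH/zN//WnL/EAn/NirFT1+hnWeq0miguG6bdXGVT5qFOKNxO6ZeXKhSsKhqxoJxfn2Be3uCcnSIW2ebMWfGFZv/Vt//kv/+otHp8FTh+wDnvxfIhkSiZGGSZ4iTrXCl0myxu2+zcG2fVKCYQqh7Ra1kZa1epa98fn6BfH6CdYCGZI2SRauaH810BOYOfeAAzZ8AvjIAsRMhmkBjhWeGbn+KapKSapaOpXSozm/BtW/BbW2sV6eySb+mVL+RcbF/fn6BfX+BeoKCcod/YZFsVJ1IbqgvnKshp4ginmc1kGFTgW9vdIODboyHapGGaJSCaZd8c56LsXm8mHnEboTBYKfAYrKocJ9tfn+Afn+BfYCBe4F/d4N4eIZwfolqh4pnh4Nqg39ye4F4d4SBc4mDb4yCbI+AapJ7Z5dzZJ9rZadtdKuUe36ug3CqmmiInl5Qfn+Afn+BfX+BfX+BfYCBfYGAfIF/fIF/fIGBe4KCeoSDd4aDdYmCcYyCbo+BbJJ9aZh2ZKVtX65mZaJhkoReoFJBqUMxqUk2fn+Afn+Bfn+BfX+BfX+BfX+BfYCCfICCfIGCe4ODeoSCeIeCdYqCco+Fb5OIbZeKbZ6Faqd6a6BxjHBmmEJQpTk2oltIc7pYfn+Afn+Bfn+BfX+BfYCBfYCBfYCCfIGCfIKCfIOBe4SAeIh/dI6Ab5WGapyRaaObbKibc6SWfW+UoUWPqDp3pVVhnJ5ya+RNfn+Afn+AfoCBfYCBfYCBfYCBfYCBfYGBfYGAfIF9e4V5dYx0bpV1Z59/YKqQXbOiZLSuaoWnkkSyvSm6s0eTnXt3pLZ0v49PfoCAfoCAfoCBfoCBfYCBfYCBfYCBfX+AgH18g394iIpxf5VpaqJgWK9nULp/TMGWUriwT02qlyW7xCa/sV2FppB5s6BvsVxpfoCAfoCAfoCAfoCBfYCBfYCBfX6AgXuBhXV6i3JslohkkaVZbbZPRcNKPctlPMV9TKCWWTyMjiKerTmOsW1isJdxpo57p3OefoCAfoCAfoCAfoCBfoCBfX+BfXuBhHSFjGp/lWNqoIJhnbNabMZNQM5ANslFP6NITWxMYDNhbzNlkF9PrLNln619k5iMiX6ff4CAfoCAfoCAfoCAfoCBfX6BfHiDgG2KkWOTmWmGnY57nrN5gcNlaL5Pd6REg3o6XzwwTDE3SmFBRa86Z8dMgbVogJ18foWUf4CAfoCAfoCAfoCAfoB/fH+Ad3WEdGmMeWOViXqVjqKJnq6Juq50sYxSnVY6ijMtbDY/RV9fKqNcG9ZEMdY3V75QaaNrdpCLf4CAf4CAf4CAf35/gH19gnt5cYJ1aWiHdWuGlJZsq8BRrbxIzYNBwj46sThopTyIeEqWRpOkJtGVHd5xK9ZWQ8FWWaZoa41/f4CAf4CAf36AgXyAhHZ8im1wj3NkUYtcZWGJnXhnw6FRua1LrJ1VqF9wpk+0jkm+aU+8Xp+5SMezOM6ROMlzRbZmVpxrZYV2f4CAf3+Af32AhHeEi2yDlV90n1pWo5BRJ5t1mGxwt5VvraN8fZyPd3Khd1S2e1K8eWWze5inaK+mVrWRTLJ6UaJtWo1qY3xuf4CAfn6AfnuCgHGHjWKSoFWTrFd0rYZnOLtwLaGts7N2qLN/gJyUZ2qeb1ane1uoi3adipaIe5qGa518YZlwX41oYX9mZHNof4CAfn6Ae3mDdm2KdVuYhlOpqW2tq5CTjquQBGa/pbxro7xug5V7bWaRcFyWeWWVlXiGnpZ6mJl3iJNwe4prcn9obHVnaG1mf4CAfn6AeHqDa26MWV+aVF6reHuorZGMuo13FjWupMBlorxmhpB2b2SMbl+Pd2uLkXl2ppBvoYxsmIZpjH1pf3NodGxobWhpf4CAfn+AeX6DbXuKXXyUW4GXdYWLr4JrxoRjJDWypMBko7lmg4t1bGOKbWKMdm+Hinh4qIRrpn1nnnNkk2plhmZpe2dwc2d0f4CAfoCAe4CCc4CGZYCLXYCObYCInoFyw4RkRza4ob5hpbVmgIh0aWGKa2SKdXKFgXuCo3luqW5no2Rlm2Nuj2R5hmWBdmZ/"/>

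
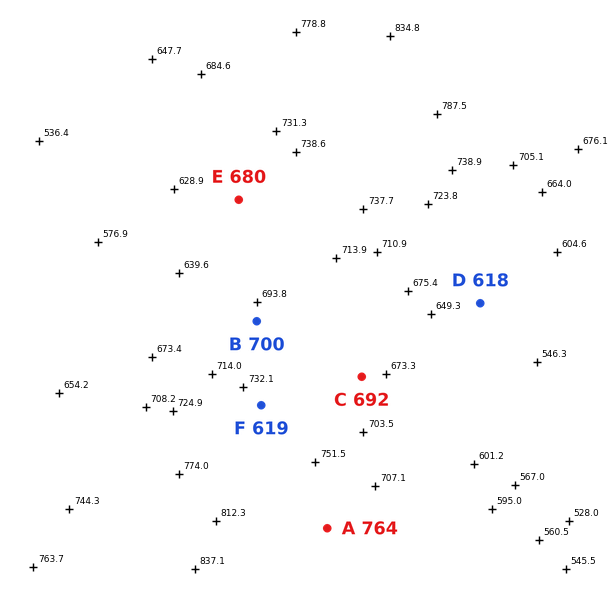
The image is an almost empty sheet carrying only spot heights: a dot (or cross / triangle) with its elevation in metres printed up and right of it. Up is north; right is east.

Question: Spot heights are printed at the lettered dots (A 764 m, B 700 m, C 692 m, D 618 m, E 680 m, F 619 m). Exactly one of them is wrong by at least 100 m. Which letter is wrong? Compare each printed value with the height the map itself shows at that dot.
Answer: F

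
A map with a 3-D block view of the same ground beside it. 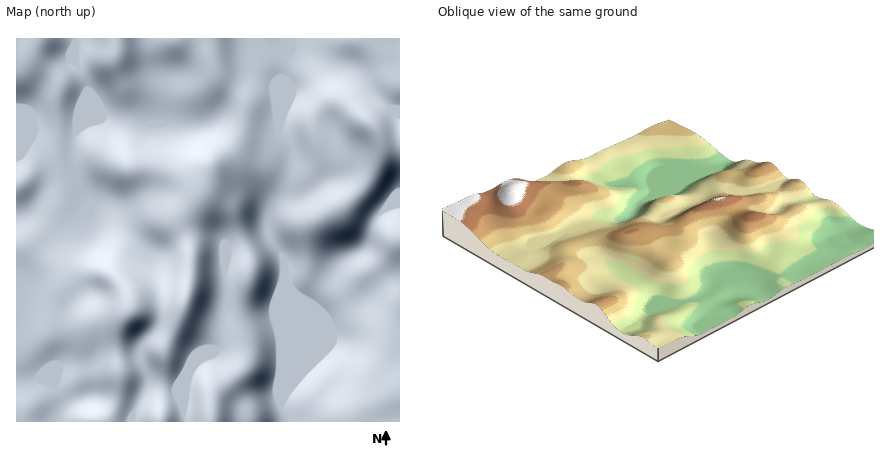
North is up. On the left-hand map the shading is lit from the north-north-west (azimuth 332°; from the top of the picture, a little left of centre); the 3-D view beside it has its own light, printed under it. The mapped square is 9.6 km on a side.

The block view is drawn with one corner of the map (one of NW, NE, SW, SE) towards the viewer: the NW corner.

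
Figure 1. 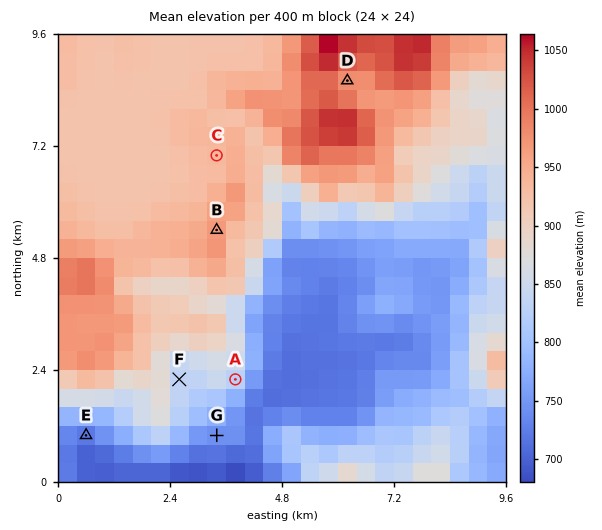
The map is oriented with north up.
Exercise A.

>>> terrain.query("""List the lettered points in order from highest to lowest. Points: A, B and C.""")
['B', 'C', 'A']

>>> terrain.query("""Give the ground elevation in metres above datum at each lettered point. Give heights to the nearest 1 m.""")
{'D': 974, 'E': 718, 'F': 829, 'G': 739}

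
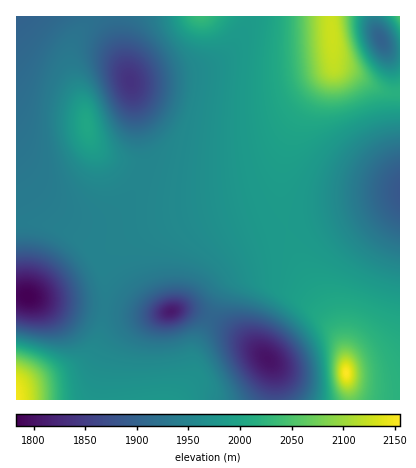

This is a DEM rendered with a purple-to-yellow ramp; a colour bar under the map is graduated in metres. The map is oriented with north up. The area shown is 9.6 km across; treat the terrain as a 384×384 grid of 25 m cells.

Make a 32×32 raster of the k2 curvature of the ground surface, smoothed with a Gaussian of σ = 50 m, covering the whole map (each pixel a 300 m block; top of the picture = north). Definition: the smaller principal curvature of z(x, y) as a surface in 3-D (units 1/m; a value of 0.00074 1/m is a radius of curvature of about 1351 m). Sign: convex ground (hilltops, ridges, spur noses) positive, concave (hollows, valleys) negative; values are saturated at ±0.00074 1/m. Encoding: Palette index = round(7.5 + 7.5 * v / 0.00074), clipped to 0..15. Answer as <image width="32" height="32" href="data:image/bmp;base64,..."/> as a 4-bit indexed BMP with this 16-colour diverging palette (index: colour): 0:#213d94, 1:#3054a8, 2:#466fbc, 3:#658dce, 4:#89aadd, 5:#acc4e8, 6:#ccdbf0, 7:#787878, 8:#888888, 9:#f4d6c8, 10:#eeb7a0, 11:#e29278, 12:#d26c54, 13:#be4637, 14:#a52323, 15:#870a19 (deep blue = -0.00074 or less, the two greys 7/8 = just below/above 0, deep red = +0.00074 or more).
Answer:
<image width="32" height="32" href="data:image/bmp;base64,Qk12AgAAAAAAAHYAAAAoAAAAIAAAACAAAAABAAQAAAAAAAACAAATCwAAEwsAABAAAAAAAAAAlD0hAKhUMAC8b0YAzo1lAN2qiQDoxKwA8NvMAHh4eACIiIgAyNb0AKC37gB4kuIAVGzSADdGvgAjI6UAGQqHAIiGVnd3iId3iHdmZlRFVXeZhmZ3d3iHeIh2ZVVUWlVnmXZmd3d3d4iHdlVVVX1UZ4hmZ3d3d3eId2VEVWVXRXeHZWd3d3d3iHZURWZmVlZ3ZlVnd3dmZodlVVZmZmZnd1VVZnd2UiRWZVVmd3d3d3dEVWZ3dlIAJWZmd3d3d3d3RVZnd3dlU0Z3d3d3d3d3d1VmZ3d3d3ZniId3d3d3d3dmZnd4d3d3d3d3d3d3d3d3Zmd3h3d3d3d3d3d3d3d3d3d3d4d3d3d3d3d3d3d3d3d3d3d3d3d3d3d3d3d3d3d3d3d3d3d3d3d3iHd3d3d3d3d3d3d3d3d3d4h3d3d3d3d3d3d3d3d3d3eId3d3d3d3d3d3d3d3d3d3h3d3d3d3d3d3d3d3d3d3d3d3d3d3d3d3d3d3d3d3d3d3d3d3d3d3d3Z4h3d3d3d3d3d3d3d3d3d2iIdmZ3d3d3d3d3d3d3d3Z4iHVWd3d3d3d3d3d3d3d3eIh1Vmd3d3d3d3d3d3d3d3eIdVZnd3d3d3d2Zmd3d3d3h2RWZ3d3d3d3Znd3d2d3d3dkVmd3d3d3d2eJh2VHd3d2VVZnd3d3d3ZnmZhjJ3eHdmVmd3d3d3d2Z4iHQRd3h3dmZ3d2Zmd3dmeIdiAXd3h3d3d3d3dmd3ZniHUAR3d3d3d3d3mYZnd2Z4hjAV"/>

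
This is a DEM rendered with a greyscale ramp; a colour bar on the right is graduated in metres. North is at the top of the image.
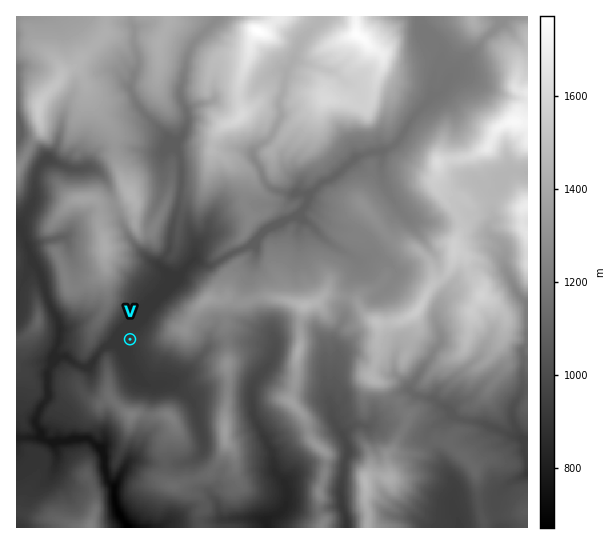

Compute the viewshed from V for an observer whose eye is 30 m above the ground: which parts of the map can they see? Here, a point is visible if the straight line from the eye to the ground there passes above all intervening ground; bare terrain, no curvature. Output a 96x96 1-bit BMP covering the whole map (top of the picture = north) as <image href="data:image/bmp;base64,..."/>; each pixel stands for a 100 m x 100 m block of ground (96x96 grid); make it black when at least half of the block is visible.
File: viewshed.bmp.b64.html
<image width="96" height="96" href="data:image/bmp;base64,Qk2+BAAAAAAAAD4AAAAoAAAAYAAAAGAAAAABAAEAAAAAAIAEAAATCwAAEwsAAAIAAAAAAAAA////AAAAAAAAAAAAAAAAAAAAAAAAAAAAAAAAAAAAAAAAAAAAAAAAAAAAAAAAAAAAAAAAAAAAAAAAAAAAAAAAAAAAAAAAAAAAAAAAAAAAAAAAAAAAAAAAAAAAAAAAAAAAAAAAAAAAAAAAAAAAAAAAAAAAAAAAAAAAAAAAAAAAAAAAAAAAAAAAAAAAAAAAAAAAAAAAAAAAAAAAAAAAAAAAAAAAAAAAAAAAAAAAAAAAAAAAAAAABgAAAAAAAAAAAAAABgAAAAAAAAAAAAAABgAAAAAAAAAAAAAADgAAAAAAAAAAAAAADgAAAAAAAAAAAAAAHgAAAAAAAAAAAAAAHgAAAAAAAAAAAAT8HgAAAAAAAAAAAA/+DwAAAAAAAAAAAB//DwAAAAAAAAAAAD/+DwAAAAAAAAAAAD/4BwAAAAAAAAAAAH/ABwAAAAAAAAAAAH+ABwAAAAAAAAAAAH+ADwAAAAAAAAAAAH+ABgAAAAAAAAAAAH/AAgAAAAAAAAAABH/AAAAAAAAAAAAABn/gAAAAAAAAAAAAA//wAAAAAAAAAAAAA//wAAAAAAAAAAAAA//4AAAAAAAAAAAAAf/4AAAAAAAAAAAAAf/8AAAAAAAAAAAAAP/4AAAAAAAAAAAAAP/4AAAAAAAAAAAAAH/8AAAAAAAAAAAAAH/5wAAAAAAAAAAAAH/gIAAAAAAAAAAAAD/wIAAAAAAAAAAAAH/4IAAAAAAAAAAAAH/8IAAAAAAAAAAAAP/+QAAAAAAAAAAAAH/HwAAAAAAAAAAAAF+PgAAAAAAAAAAAAD8fgAAAAAAAAAAAACA//AAAAAAAAAAAAAB2fgAAAAAAAAAAAAD2f4AAAAAAAAAAAAHmP+AAAAAAAAAAAAPGP+AAAAAAAAAAAAIGf+AAAAAAAAAAAAYCf+AAAAAAAAAAAAACb+AAAAAAAAAAAAACf/AAAAAAAAAAAAABf+AAAAAAAAAAAAAB/+AAAAAAAAAAAAQB/8AAAAAAAAAAAAAA/+AAAAAAAAAAAAAA//AAAAAAAAAAAAAA//gAAAAAAAAAAAAA//gAAAAAAAAAAAAAf/EAAAAAAAAAAAAAf4EAAAAAAAAAAAAAewEAAAAAAAAAAAAAfgEAAAAAAAAAAAAAeAEAAAAAAAAAAAAAcAAAAAAAAAAAAAAAMAAGAAAAAAAAAAAAOAAHgAAAAAAAAAAAP4ADgAAAAAAAAAAAA+ADwAAAAAAAAAAAADADwAAAAAAAAAAAGAADwAAAAAAAAAAAAAAB/4AAAAAAAAAAAAAB/AAAAAAAAAAAAAABgAAAAAAAAAAAAAADAAAAAAAAAAAAAAAAAAAAAAAAAAAAAAAAAAAAAAAAAAAAAAAAAAAAAAAAAAAAAAAAAAAAAAAAAAAAAAAAAAAAAAAAAAAAAAAAAAAAAAAAAAAAAAAAAAAAAAAAAAAAAAAAAAAAAAAAAAAAAAAACAAAAAAAAAAAAAAAD4AAAAAAAAAAAAAAAwAAAAAAAAAAAAAAAAAAAAAAAAAAAAAAAAAAAAAAAAAAAAAAAAAAAAA="/>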